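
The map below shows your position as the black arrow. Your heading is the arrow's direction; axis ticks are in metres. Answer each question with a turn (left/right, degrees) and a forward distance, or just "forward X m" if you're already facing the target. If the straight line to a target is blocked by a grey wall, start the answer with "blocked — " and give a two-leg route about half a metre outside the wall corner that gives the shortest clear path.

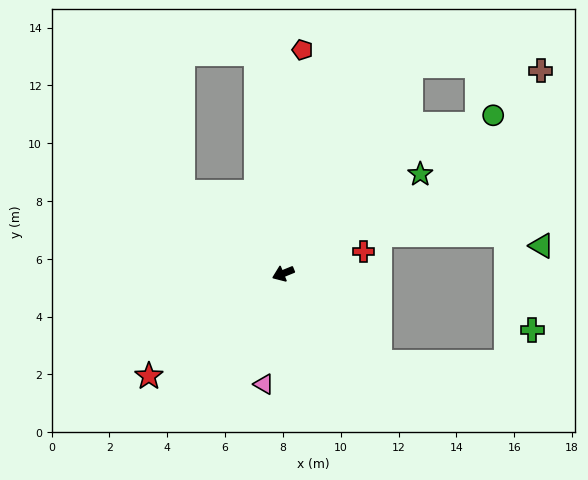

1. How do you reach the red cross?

turn left 173°, forward 2.9 m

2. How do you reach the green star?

turn right 166°, forward 5.9 m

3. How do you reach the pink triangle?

turn left 58°, forward 3.9 m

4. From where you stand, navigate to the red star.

turn left 15°, forward 5.8 m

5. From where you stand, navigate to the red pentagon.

turn right 117°, forward 7.8 m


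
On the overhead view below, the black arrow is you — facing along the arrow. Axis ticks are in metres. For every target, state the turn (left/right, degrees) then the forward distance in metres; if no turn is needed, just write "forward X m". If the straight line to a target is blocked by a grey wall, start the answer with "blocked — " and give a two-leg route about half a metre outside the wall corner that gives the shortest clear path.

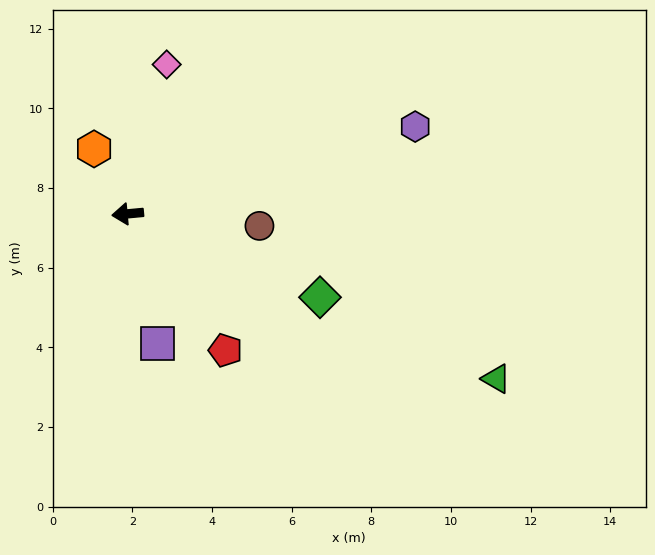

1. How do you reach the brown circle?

turn left 169°, forward 3.3 m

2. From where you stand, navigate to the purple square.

turn left 97°, forward 3.3 m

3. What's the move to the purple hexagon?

turn right 168°, forward 7.5 m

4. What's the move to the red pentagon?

turn left 120°, forward 4.2 m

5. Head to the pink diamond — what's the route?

turn right 110°, forward 3.9 m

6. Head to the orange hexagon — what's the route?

turn right 68°, forward 1.8 m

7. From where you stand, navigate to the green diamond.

turn left 151°, forward 5.3 m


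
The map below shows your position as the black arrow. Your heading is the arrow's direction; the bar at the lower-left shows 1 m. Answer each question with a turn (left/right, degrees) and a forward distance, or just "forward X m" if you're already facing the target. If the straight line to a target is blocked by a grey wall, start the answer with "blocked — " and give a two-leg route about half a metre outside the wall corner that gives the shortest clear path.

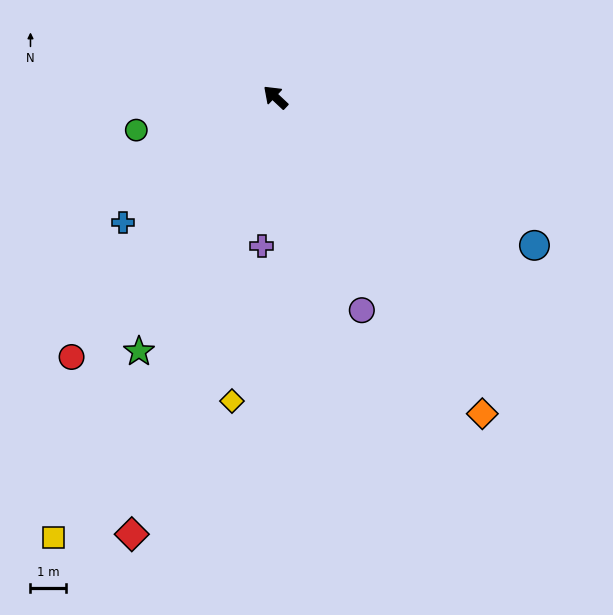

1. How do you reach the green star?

turn left 105°, forward 8.2 m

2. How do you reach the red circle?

turn left 95°, forward 9.3 m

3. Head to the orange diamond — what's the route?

turn left 166°, forward 10.7 m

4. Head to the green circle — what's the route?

turn left 56°, forward 4.0 m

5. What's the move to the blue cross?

turn left 83°, forward 5.6 m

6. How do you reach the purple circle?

turn left 155°, forward 6.5 m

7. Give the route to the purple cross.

turn left 128°, forward 4.2 m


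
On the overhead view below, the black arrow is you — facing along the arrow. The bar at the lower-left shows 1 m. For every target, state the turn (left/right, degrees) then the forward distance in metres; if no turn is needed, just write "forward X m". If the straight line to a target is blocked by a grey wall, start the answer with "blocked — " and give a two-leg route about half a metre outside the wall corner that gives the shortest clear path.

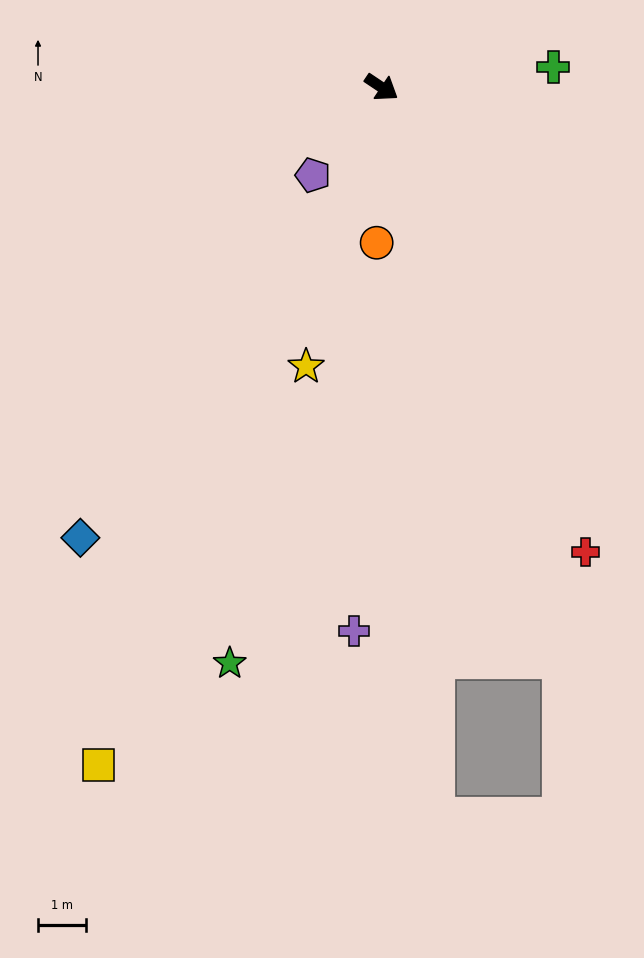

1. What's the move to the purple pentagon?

turn right 94°, forward 2.3 m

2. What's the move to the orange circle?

turn right 58°, forward 3.2 m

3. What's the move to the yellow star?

turn right 71°, forward 6.0 m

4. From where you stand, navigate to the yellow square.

turn right 79°, forward 15.3 m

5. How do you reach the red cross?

turn right 33°, forward 10.6 m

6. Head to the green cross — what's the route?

turn left 40°, forward 3.6 m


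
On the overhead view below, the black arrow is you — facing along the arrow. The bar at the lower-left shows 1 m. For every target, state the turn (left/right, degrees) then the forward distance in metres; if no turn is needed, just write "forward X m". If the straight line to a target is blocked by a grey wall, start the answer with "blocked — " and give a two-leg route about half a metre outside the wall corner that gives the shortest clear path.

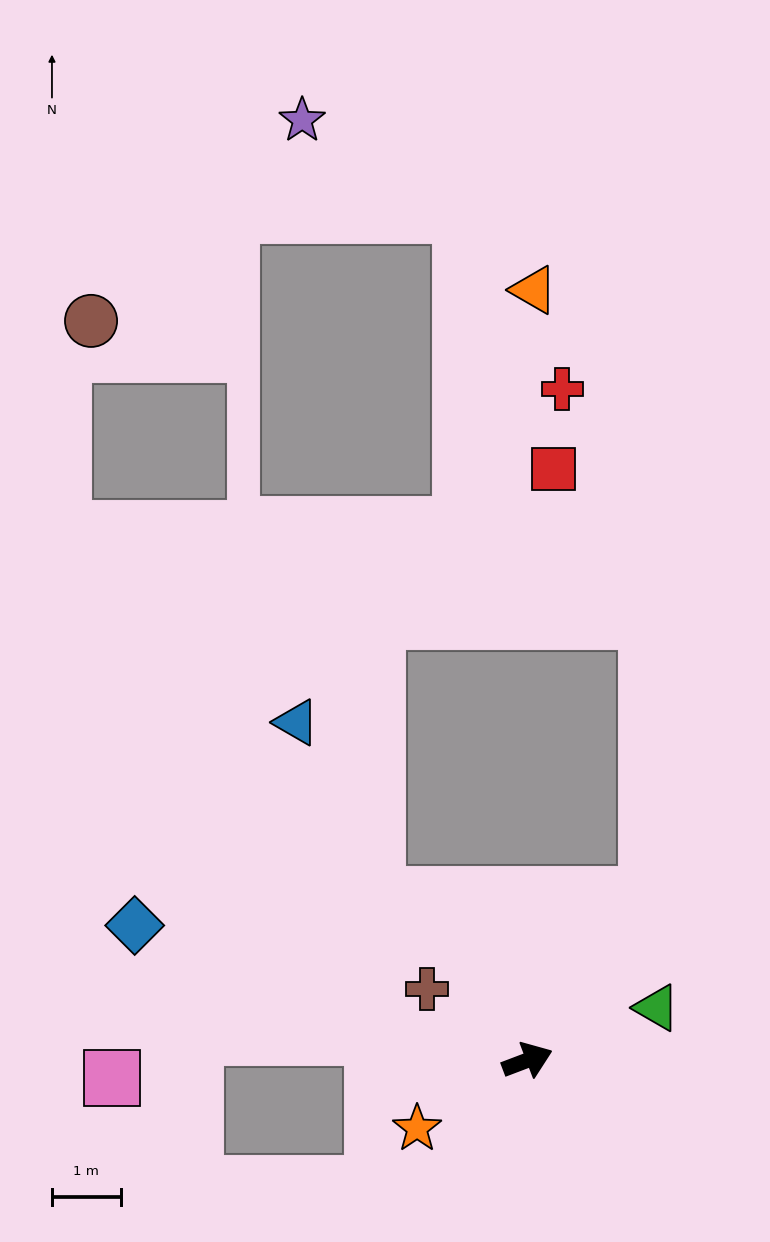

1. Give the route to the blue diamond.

turn left 140°, forward 6.0 m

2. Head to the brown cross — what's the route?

turn left 124°, forward 1.8 m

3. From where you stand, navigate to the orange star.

turn right 169°, forward 1.9 m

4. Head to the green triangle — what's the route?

forward 2.0 m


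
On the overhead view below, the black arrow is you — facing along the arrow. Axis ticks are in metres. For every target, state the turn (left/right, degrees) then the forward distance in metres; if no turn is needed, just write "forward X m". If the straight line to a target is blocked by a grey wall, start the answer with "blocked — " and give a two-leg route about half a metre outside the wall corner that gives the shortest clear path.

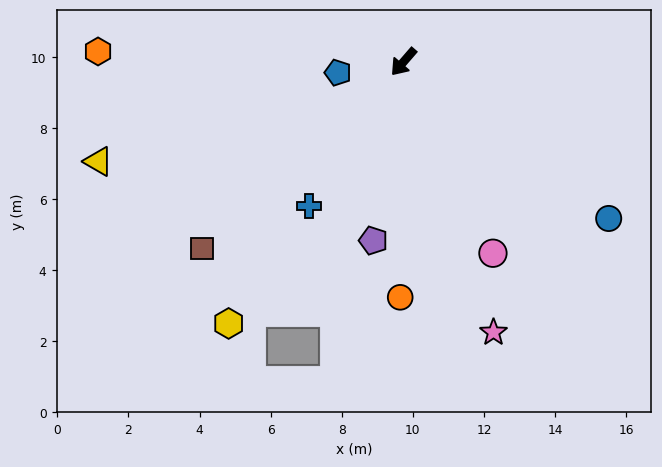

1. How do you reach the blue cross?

turn left 8°, forward 4.9 m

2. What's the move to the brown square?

turn right 6°, forward 7.7 m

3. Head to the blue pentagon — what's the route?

turn right 40°, forward 1.9 m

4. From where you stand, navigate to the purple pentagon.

turn left 31°, forward 5.1 m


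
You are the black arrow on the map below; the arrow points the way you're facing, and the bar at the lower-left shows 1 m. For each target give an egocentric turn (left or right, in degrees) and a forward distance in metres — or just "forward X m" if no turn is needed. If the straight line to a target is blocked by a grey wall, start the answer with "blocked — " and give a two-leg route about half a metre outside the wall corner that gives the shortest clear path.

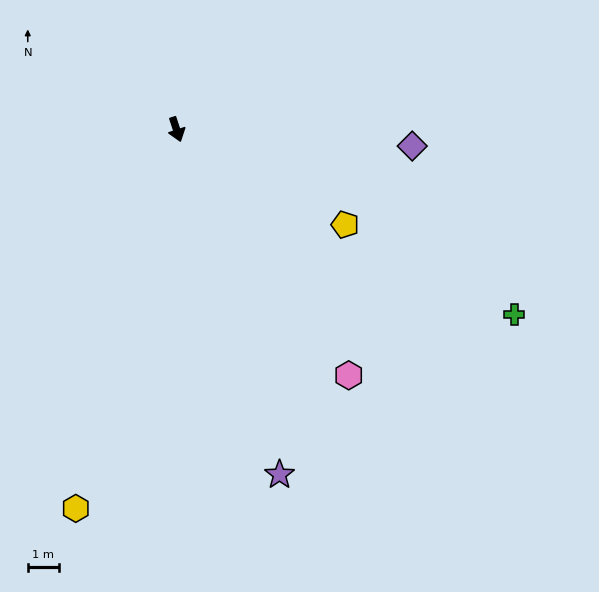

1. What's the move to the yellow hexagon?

turn right 33°, forward 12.7 m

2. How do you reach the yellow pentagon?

turn left 42°, forward 6.3 m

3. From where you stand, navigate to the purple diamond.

turn left 68°, forward 7.6 m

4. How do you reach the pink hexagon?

turn left 17°, forward 9.7 m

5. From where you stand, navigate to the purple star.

forward 11.6 m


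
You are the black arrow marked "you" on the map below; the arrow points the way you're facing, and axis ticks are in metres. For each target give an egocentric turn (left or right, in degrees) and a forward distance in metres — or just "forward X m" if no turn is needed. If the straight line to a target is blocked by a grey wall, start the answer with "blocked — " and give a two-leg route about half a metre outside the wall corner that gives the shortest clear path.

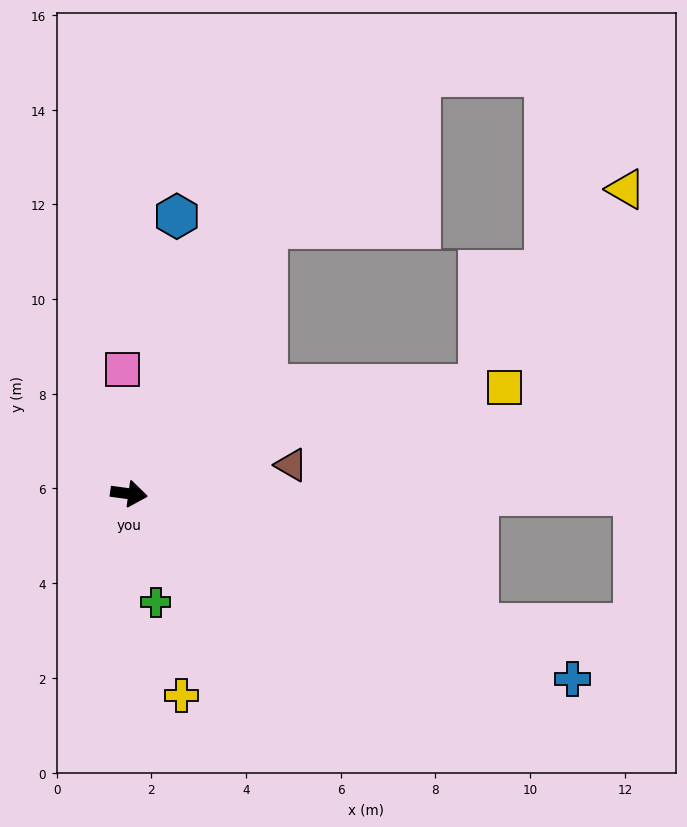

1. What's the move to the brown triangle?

turn left 18°, forward 3.5 m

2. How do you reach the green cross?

turn right 68°, forward 2.4 m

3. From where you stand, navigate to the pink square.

turn left 101°, forward 2.6 m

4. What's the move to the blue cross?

turn right 15°, forward 10.2 m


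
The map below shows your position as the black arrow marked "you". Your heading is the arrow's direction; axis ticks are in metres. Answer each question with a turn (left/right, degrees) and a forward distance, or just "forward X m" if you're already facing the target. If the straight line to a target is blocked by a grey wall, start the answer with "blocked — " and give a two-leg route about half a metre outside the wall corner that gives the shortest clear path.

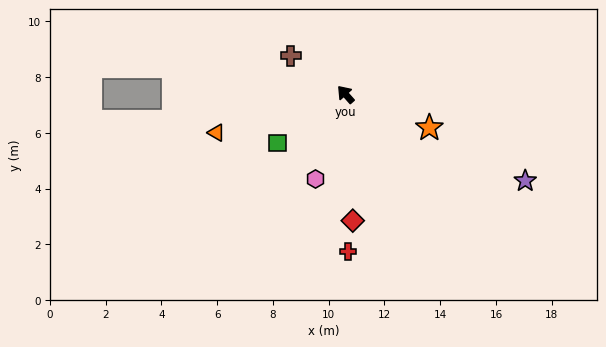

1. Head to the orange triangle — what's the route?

turn left 65°, forward 4.8 m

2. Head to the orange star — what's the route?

turn right 153°, forward 3.2 m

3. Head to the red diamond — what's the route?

turn left 142°, forward 4.5 m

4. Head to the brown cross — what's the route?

turn left 13°, forward 2.4 m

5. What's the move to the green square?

turn left 84°, forward 3.0 m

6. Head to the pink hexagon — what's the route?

turn left 119°, forward 3.2 m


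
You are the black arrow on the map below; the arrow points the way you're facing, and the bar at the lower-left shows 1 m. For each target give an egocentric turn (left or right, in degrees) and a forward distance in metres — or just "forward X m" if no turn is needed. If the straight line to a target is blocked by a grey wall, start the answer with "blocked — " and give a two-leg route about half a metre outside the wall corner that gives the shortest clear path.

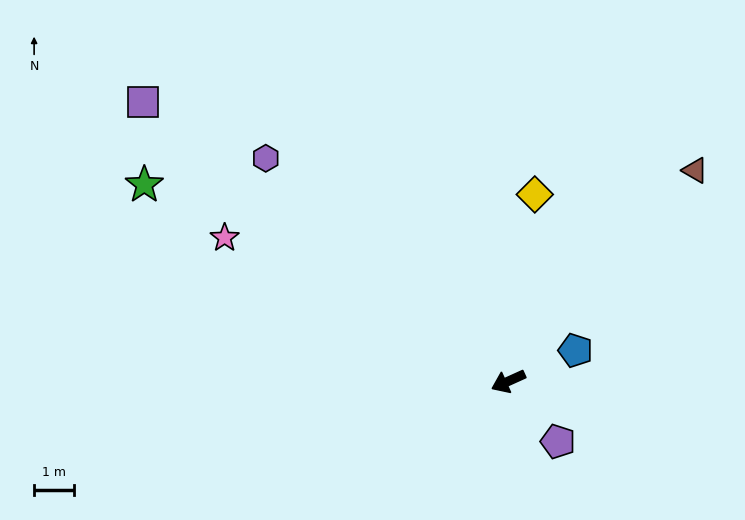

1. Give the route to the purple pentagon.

turn left 105°, forward 1.9 m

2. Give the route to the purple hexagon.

turn right 67°, forward 8.2 m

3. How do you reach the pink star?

turn right 51°, forward 7.9 m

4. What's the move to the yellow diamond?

turn right 122°, forward 4.7 m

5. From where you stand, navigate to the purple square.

turn right 62°, forward 11.4 m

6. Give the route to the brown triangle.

turn right 156°, forward 7.0 m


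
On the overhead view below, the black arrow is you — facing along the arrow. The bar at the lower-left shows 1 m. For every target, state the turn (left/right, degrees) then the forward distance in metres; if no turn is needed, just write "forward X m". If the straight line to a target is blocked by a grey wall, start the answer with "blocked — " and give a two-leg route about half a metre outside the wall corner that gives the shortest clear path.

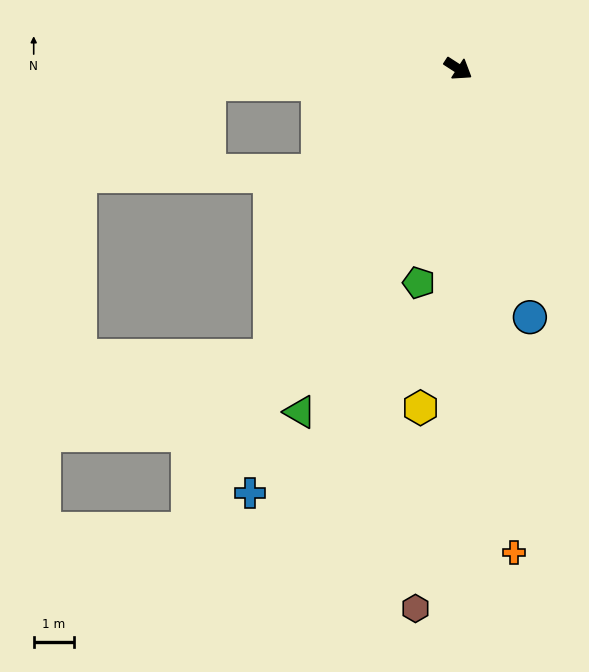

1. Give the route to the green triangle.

turn right 82°, forward 9.4 m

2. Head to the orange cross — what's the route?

turn right 51°, forward 12.1 m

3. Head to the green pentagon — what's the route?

turn right 68°, forward 5.4 m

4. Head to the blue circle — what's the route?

turn right 41°, forward 6.5 m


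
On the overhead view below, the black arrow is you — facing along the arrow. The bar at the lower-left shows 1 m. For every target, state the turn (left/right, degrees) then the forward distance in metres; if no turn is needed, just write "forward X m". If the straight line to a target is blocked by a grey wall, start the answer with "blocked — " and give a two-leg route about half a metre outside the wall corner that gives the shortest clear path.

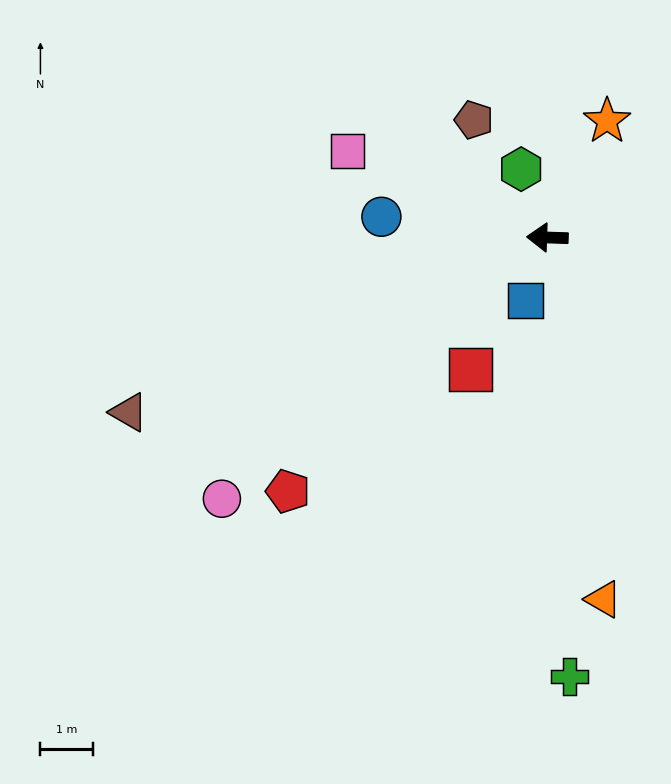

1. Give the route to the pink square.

turn right 22°, forward 4.2 m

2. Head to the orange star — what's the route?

turn right 115°, forward 2.5 m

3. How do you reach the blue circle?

turn right 5°, forward 3.2 m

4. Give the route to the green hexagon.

turn right 67°, forward 1.4 m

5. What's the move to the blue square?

turn left 73°, forward 1.3 m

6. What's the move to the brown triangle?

turn left 25°, forward 8.6 m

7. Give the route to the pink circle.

turn left 41°, forward 8.0 m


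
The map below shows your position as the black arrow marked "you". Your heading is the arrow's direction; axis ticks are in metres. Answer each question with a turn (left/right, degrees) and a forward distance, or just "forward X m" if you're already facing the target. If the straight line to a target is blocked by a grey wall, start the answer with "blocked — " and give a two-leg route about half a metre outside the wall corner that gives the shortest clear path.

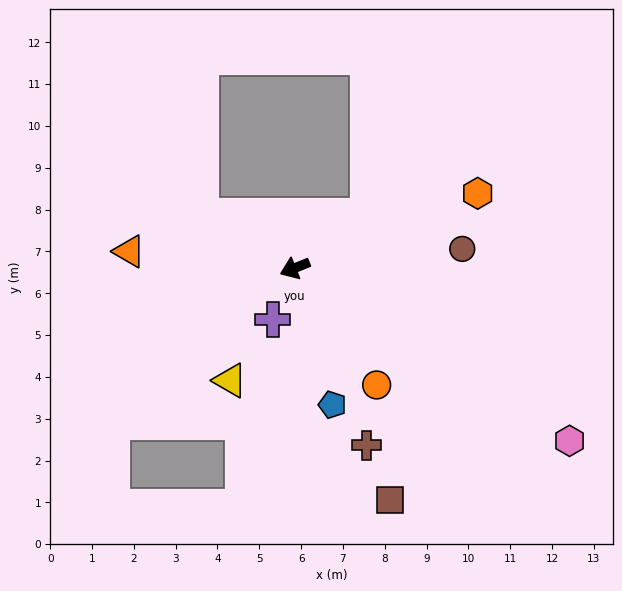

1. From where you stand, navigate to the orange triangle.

turn right 28°, forward 4.0 m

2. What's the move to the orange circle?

turn left 103°, forward 3.4 m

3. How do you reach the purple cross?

turn left 45°, forward 1.3 m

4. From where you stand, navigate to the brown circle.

turn left 165°, forward 4.0 m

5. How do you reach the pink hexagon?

turn left 126°, forward 7.8 m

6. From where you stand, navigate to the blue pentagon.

turn left 83°, forward 3.4 m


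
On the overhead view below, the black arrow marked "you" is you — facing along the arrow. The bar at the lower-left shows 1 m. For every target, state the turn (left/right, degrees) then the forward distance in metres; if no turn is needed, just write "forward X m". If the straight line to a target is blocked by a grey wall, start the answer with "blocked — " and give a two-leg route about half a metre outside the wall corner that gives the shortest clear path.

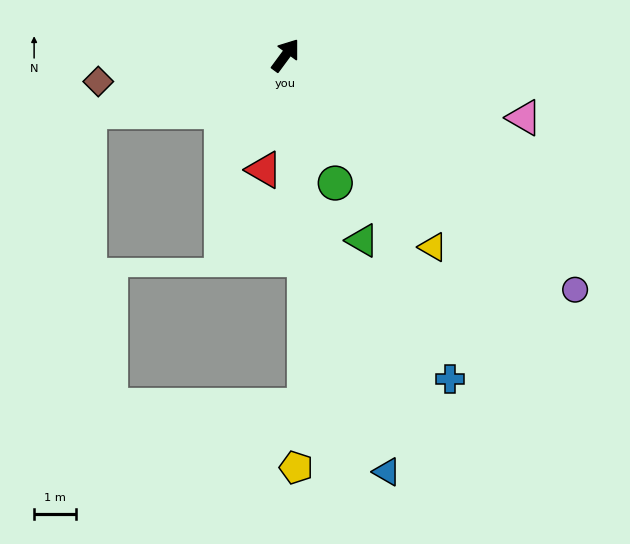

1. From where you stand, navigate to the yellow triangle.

turn right 106°, forward 5.8 m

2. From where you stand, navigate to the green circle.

turn right 122°, forward 3.3 m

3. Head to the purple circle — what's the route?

turn right 93°, forward 8.9 m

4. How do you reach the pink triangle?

turn right 68°, forward 5.9 m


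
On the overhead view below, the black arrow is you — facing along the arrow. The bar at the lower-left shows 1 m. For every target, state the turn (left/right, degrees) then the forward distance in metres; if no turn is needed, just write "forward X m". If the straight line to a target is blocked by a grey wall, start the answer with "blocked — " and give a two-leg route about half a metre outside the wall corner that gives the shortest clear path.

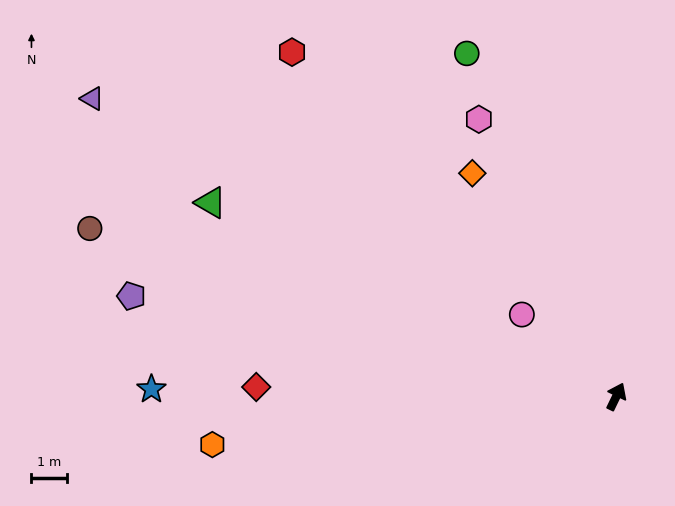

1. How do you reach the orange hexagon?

turn left 123°, forward 11.4 m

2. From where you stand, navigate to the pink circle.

turn left 75°, forward 3.5 m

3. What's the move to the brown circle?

turn left 98°, forward 15.5 m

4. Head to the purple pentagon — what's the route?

turn left 104°, forward 13.9 m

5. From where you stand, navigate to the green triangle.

turn left 90°, forward 12.6 m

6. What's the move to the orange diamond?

turn left 59°, forward 7.4 m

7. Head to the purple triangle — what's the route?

turn left 86°, forward 16.9 m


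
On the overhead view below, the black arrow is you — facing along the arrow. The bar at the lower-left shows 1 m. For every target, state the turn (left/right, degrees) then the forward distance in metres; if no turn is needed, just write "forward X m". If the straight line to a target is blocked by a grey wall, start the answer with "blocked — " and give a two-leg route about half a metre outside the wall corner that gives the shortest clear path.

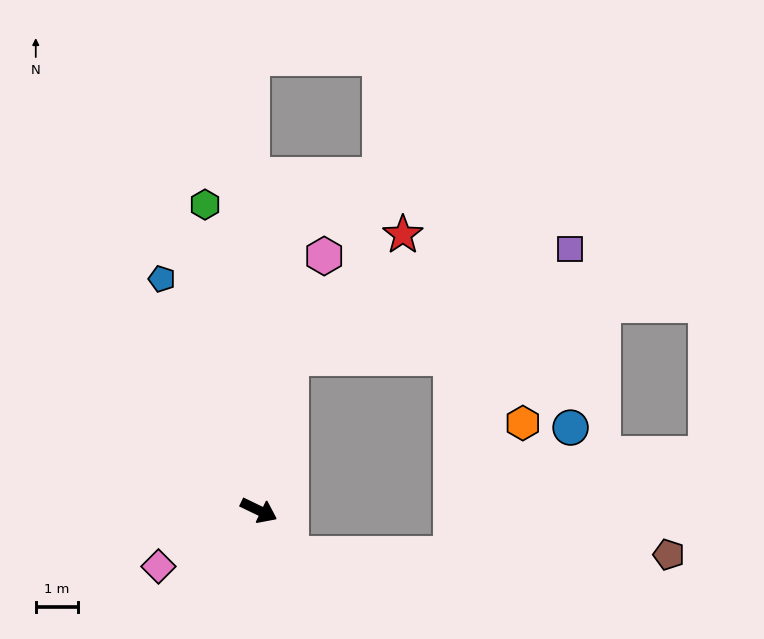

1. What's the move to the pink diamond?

turn right 125°, forward 2.7 m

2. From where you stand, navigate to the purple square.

blocked — turn left 104°, forward 3.7 m, then turn right 57°, forward 7.1 m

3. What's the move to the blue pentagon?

turn left 139°, forward 6.0 m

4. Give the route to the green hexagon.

turn left 126°, forward 7.4 m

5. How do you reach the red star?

blocked — turn left 104°, forward 3.7 m, then turn right 30°, forward 4.0 m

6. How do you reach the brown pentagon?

blocked — turn right 28°, forward 1.3 m, then turn left 54°, forward 9.0 m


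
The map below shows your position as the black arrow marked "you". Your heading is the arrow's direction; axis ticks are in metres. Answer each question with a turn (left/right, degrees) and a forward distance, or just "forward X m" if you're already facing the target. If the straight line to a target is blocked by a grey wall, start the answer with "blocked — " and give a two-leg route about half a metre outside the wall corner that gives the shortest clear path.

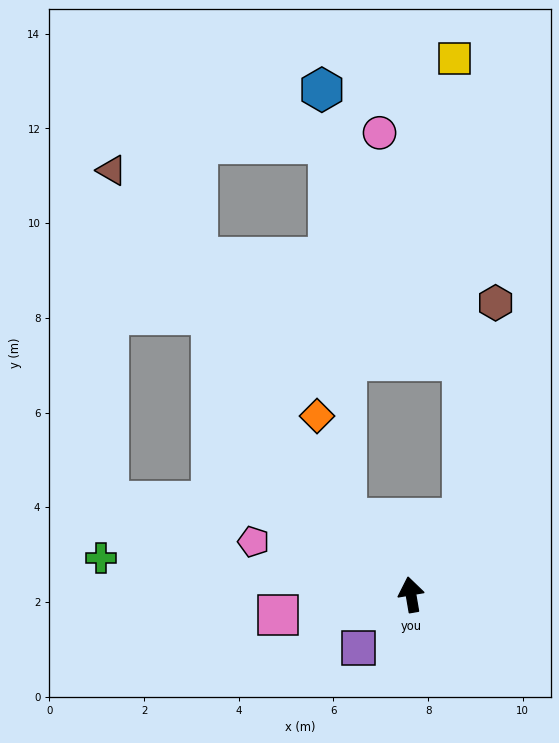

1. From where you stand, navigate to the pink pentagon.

turn left 62°, forward 3.5 m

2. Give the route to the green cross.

turn left 74°, forward 6.6 m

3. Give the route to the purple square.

turn left 126°, forward 1.6 m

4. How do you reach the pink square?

turn left 89°, forward 2.8 m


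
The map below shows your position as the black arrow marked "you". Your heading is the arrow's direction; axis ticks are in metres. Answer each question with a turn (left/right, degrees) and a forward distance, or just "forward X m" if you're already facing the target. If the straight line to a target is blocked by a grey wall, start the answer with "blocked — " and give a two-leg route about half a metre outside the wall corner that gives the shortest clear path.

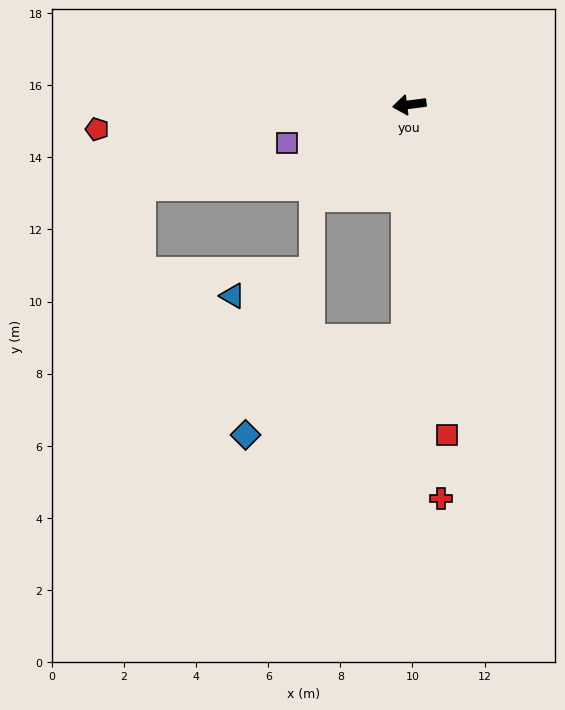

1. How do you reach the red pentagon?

turn right 3°, forward 8.7 m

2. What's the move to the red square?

turn left 89°, forward 9.2 m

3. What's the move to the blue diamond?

blocked — turn left 82°, forward 6.5 m, then turn right 59°, forward 5.2 m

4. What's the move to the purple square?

turn left 10°, forward 3.6 m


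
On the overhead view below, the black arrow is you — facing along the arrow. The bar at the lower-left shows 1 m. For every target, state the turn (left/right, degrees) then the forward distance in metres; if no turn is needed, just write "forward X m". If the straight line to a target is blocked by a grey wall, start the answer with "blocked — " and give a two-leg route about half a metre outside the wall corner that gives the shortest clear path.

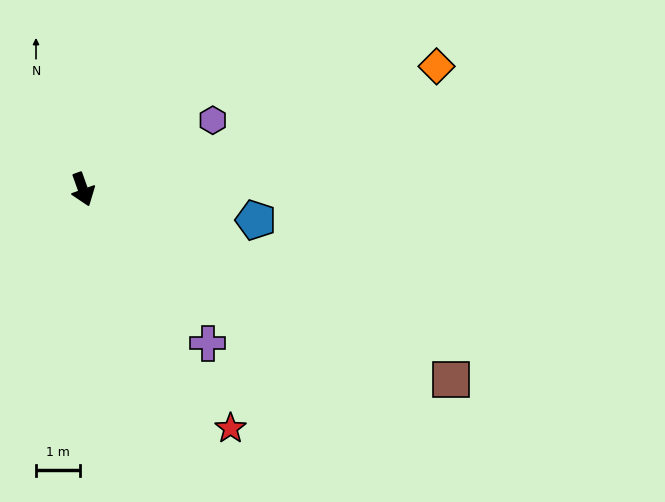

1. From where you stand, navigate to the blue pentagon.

turn left 60°, forward 4.0 m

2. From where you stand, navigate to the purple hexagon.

turn left 98°, forward 3.4 m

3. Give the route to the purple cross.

turn left 19°, forward 4.5 m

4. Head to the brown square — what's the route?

turn left 43°, forward 9.5 m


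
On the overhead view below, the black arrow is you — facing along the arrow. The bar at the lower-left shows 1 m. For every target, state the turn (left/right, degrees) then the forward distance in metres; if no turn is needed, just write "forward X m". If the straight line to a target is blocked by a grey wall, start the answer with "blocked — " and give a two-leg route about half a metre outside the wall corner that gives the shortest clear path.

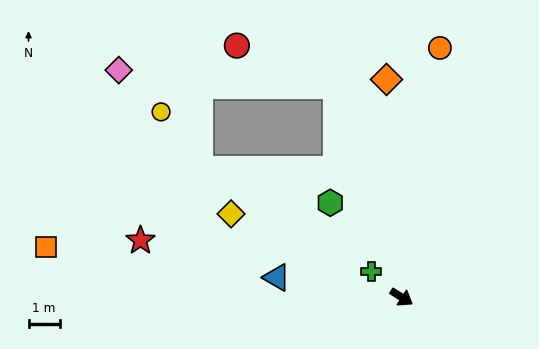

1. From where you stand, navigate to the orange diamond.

turn left 126°, forward 7.0 m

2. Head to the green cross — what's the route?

turn left 172°, forward 1.3 m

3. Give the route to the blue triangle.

turn right 157°, forward 4.0 m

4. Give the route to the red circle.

blocked — turn left 140°, forward 7.1 m, then turn left 50°, forward 3.4 m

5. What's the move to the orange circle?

turn left 114°, forward 8.0 m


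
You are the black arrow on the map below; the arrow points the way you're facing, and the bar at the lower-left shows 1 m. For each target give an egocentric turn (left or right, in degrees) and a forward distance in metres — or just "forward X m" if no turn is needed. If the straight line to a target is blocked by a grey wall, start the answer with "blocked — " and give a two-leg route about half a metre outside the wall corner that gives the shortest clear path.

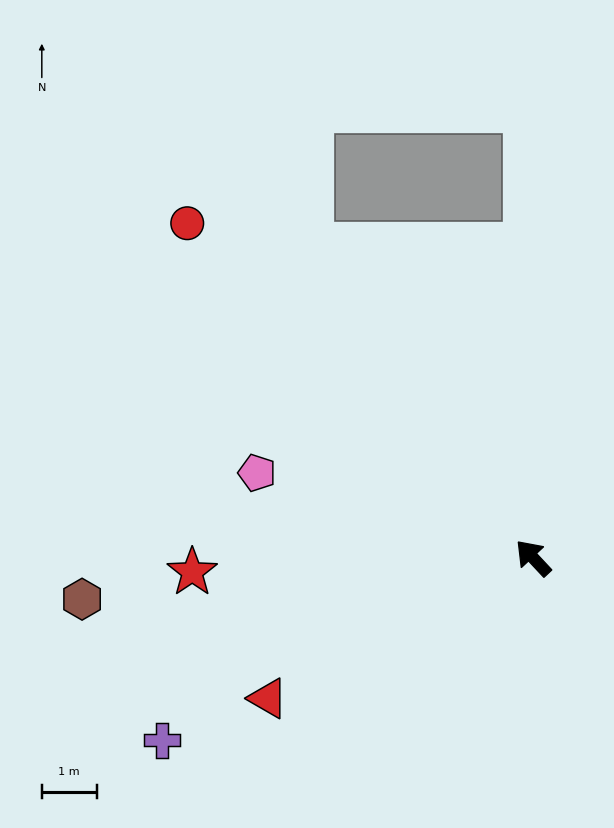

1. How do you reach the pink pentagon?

turn left 30°, forward 5.3 m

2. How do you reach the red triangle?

turn left 75°, forward 5.5 m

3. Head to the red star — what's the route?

turn left 49°, forward 6.2 m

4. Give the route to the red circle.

turn left 3°, forward 8.8 m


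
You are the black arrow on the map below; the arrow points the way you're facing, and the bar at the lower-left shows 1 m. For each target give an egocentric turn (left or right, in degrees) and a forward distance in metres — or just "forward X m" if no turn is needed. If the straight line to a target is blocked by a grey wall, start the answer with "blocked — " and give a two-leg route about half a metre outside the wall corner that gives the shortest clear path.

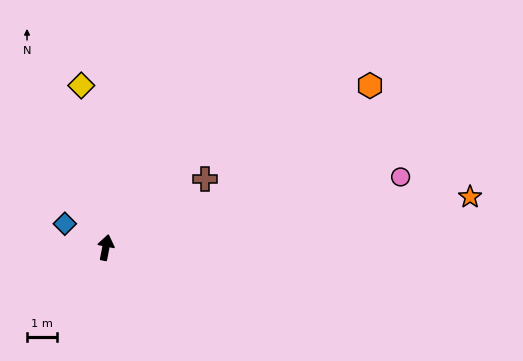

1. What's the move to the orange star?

turn right 71°, forward 12.3 m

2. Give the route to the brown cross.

turn right 44°, forward 4.0 m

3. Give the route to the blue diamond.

turn left 71°, forward 1.6 m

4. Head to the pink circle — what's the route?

turn right 65°, forward 10.2 m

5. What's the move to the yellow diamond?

turn left 20°, forward 5.5 m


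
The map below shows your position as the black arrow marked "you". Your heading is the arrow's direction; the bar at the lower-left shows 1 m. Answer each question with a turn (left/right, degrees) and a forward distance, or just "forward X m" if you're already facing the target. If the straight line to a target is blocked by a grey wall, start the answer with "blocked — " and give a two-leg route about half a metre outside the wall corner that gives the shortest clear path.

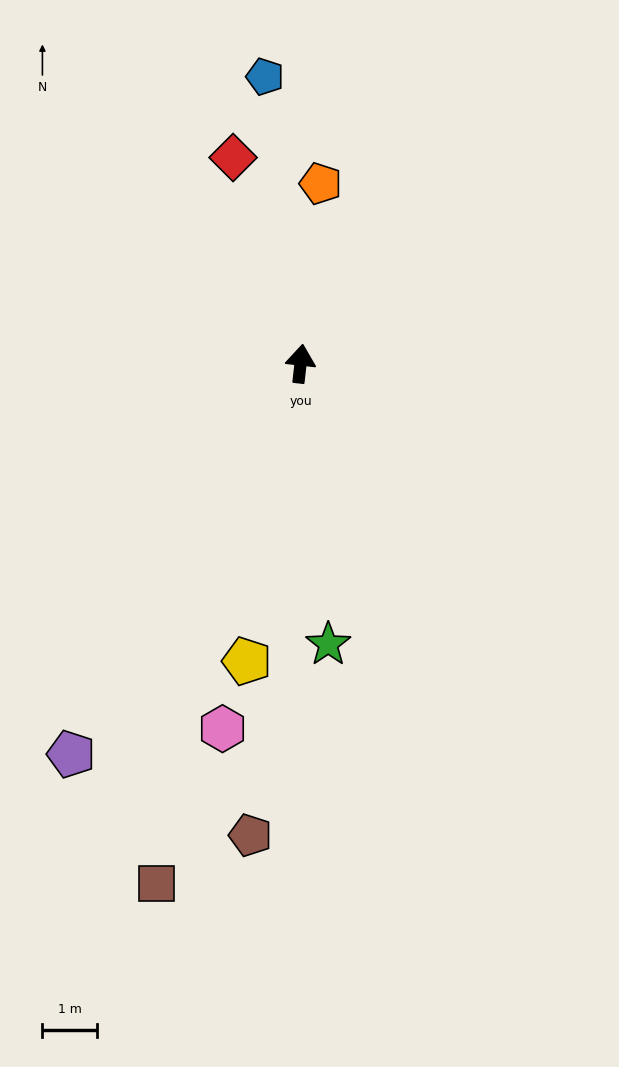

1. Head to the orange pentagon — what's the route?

forward 3.3 m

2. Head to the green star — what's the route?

turn right 168°, forward 5.2 m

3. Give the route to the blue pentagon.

turn left 13°, forward 5.3 m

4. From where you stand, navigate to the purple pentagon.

turn left 156°, forward 8.3 m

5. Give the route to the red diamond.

turn left 25°, forward 4.0 m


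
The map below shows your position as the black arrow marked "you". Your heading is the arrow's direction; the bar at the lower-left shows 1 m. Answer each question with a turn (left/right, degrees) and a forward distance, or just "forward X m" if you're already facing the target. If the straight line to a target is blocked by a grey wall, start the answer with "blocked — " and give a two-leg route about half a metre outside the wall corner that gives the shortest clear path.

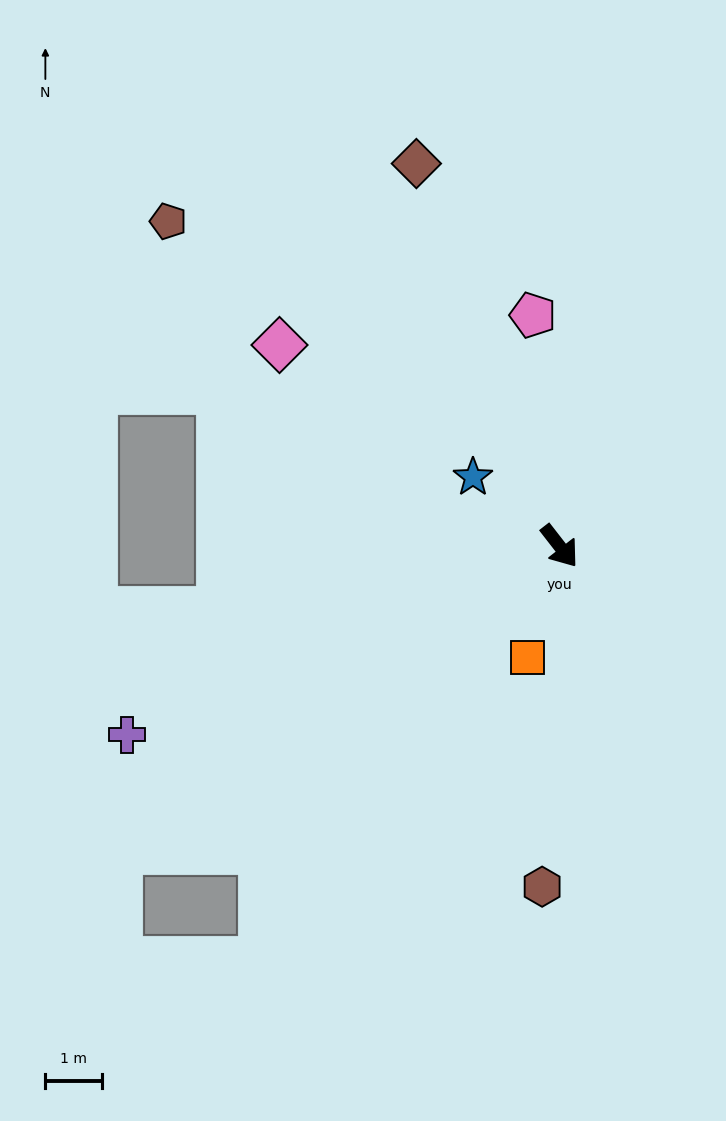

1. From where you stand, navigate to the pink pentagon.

turn left 149°, forward 4.1 m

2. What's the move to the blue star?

turn right 166°, forward 1.9 m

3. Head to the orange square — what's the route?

turn right 54°, forward 2.0 m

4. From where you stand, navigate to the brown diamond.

turn left 163°, forward 7.2 m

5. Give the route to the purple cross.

turn right 104°, forward 8.3 m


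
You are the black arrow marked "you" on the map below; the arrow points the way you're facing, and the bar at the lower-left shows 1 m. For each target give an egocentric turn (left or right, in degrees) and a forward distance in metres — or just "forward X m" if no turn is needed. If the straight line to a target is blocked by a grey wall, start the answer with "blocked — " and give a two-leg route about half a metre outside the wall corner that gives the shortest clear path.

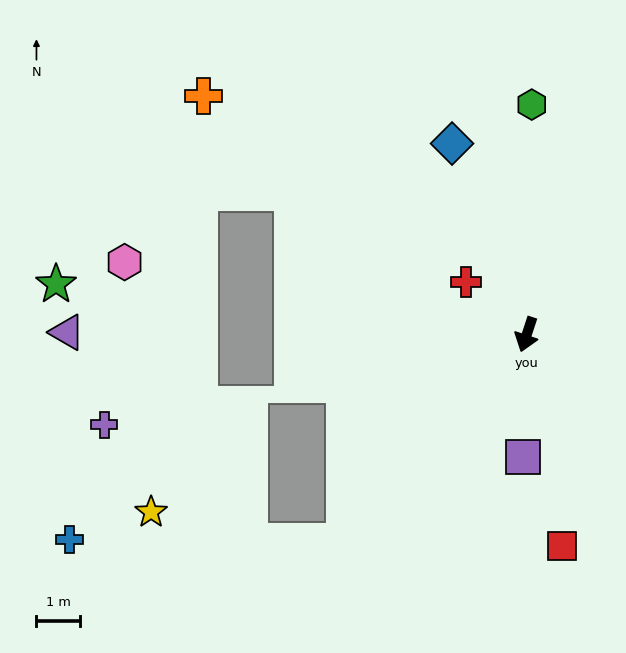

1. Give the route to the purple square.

turn left 17°, forward 2.8 m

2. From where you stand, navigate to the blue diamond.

turn right 140°, forward 4.7 m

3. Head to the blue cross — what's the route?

blocked — turn right 23°, forward 6.3 m, then turn right 49°, forward 6.3 m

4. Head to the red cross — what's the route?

turn right 113°, forward 1.8 m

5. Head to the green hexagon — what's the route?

turn right 163°, forward 5.3 m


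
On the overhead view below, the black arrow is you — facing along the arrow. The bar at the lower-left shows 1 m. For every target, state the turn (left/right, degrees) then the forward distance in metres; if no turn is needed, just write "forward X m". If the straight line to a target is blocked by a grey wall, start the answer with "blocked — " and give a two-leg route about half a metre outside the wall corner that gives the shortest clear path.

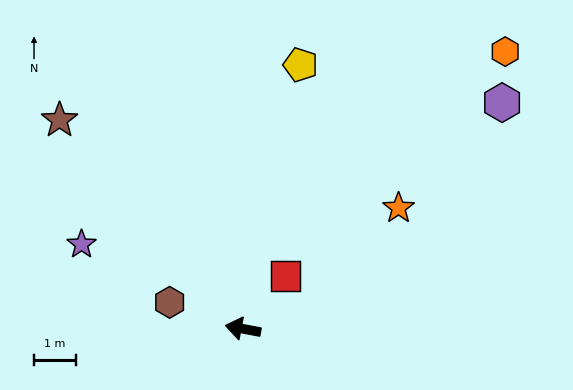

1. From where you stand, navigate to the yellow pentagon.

turn right 92°, forward 6.4 m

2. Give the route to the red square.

turn right 118°, forward 1.6 m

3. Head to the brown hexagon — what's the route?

turn right 9°, forward 1.9 m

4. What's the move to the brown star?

turn right 38°, forward 6.6 m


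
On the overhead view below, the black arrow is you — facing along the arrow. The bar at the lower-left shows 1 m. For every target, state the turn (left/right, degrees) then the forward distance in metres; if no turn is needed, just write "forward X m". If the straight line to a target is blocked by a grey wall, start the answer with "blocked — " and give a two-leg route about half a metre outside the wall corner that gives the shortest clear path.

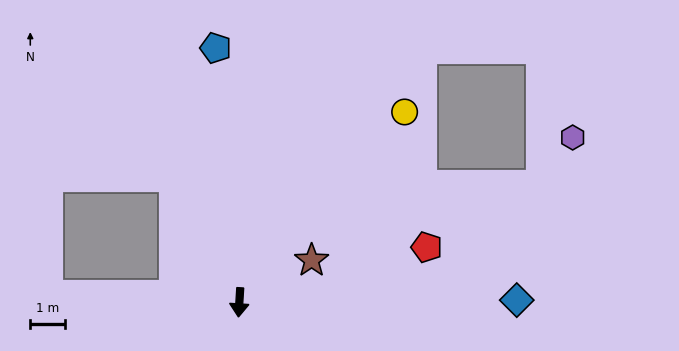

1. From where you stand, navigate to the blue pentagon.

turn right 171°, forward 7.4 m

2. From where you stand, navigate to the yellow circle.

turn left 143°, forward 7.3 m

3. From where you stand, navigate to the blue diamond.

turn left 94°, forward 8.0 m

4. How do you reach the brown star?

turn left 124°, forward 2.4 m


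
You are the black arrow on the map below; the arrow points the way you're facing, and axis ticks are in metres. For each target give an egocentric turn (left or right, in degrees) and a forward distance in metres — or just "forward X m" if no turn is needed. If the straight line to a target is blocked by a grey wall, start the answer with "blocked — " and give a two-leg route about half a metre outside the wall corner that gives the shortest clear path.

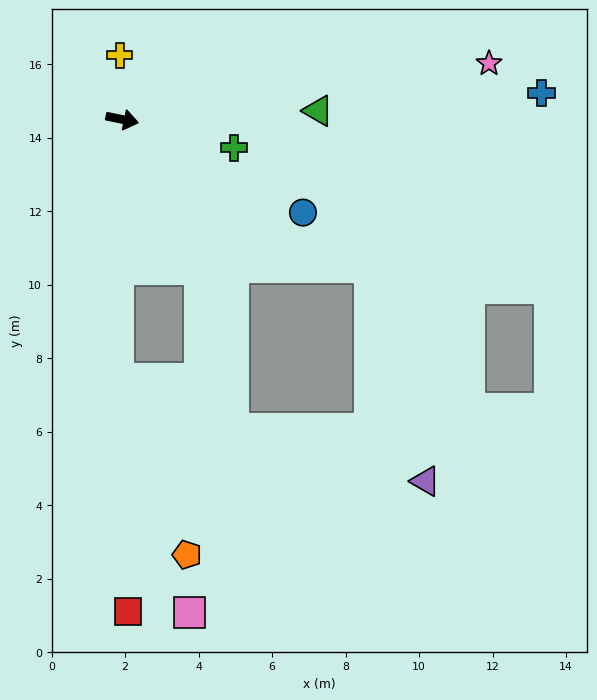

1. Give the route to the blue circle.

turn right 16°, forward 5.5 m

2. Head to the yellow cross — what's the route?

turn left 104°, forward 1.7 m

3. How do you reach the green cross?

turn right 2°, forward 3.1 m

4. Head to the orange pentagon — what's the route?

blocked — turn right 79°, forward 7.0 m, then turn left 22°, forward 5.2 m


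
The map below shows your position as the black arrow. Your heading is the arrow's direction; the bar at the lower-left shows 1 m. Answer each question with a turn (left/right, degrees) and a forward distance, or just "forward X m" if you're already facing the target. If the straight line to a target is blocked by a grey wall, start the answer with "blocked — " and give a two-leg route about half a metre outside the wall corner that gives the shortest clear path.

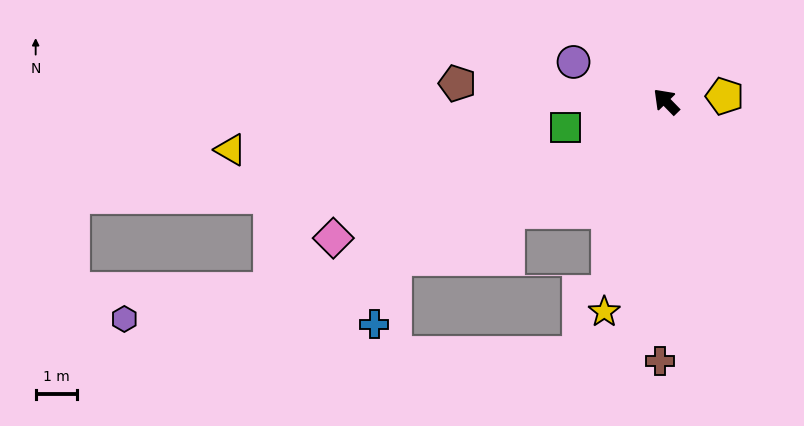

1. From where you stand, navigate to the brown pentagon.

turn left 41°, forward 5.1 m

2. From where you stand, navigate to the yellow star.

turn left 119°, forward 5.4 m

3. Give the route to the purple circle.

turn left 23°, forward 2.5 m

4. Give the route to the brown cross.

turn left 134°, forward 6.3 m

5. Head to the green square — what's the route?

turn left 60°, forward 2.5 m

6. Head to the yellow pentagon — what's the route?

turn right 129°, forward 1.4 m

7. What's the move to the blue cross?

blocked — turn left 76°, forward 7.7 m, then turn left 43°, forward 1.7 m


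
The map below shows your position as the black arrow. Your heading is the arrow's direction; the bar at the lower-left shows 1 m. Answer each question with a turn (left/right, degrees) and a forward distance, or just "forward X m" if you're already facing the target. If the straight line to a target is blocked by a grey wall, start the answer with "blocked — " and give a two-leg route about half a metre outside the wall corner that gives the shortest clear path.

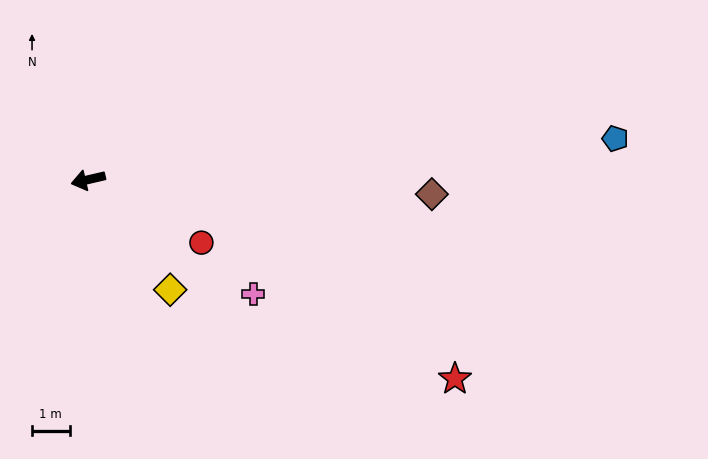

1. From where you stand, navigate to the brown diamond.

turn left 164°, forward 9.1 m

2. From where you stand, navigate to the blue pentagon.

turn left 171°, forward 14.0 m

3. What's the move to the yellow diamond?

turn left 114°, forward 3.6 m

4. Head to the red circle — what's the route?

turn left 138°, forward 3.4 m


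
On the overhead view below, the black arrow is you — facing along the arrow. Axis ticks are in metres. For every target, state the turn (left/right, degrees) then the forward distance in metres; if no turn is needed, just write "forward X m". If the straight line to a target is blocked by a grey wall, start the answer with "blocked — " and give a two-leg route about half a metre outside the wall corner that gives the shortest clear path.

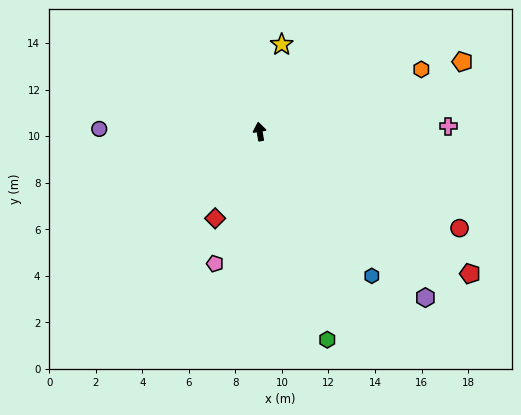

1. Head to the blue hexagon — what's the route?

turn right 151°, forward 7.9 m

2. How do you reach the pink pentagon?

turn left 152°, forward 6.0 m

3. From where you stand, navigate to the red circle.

turn right 125°, forward 9.5 m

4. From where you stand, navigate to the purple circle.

turn left 80°, forward 6.9 m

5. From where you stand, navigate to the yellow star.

turn right 23°, forward 3.9 m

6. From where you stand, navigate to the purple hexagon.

turn right 144°, forward 10.1 m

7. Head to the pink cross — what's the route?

turn right 98°, forward 8.1 m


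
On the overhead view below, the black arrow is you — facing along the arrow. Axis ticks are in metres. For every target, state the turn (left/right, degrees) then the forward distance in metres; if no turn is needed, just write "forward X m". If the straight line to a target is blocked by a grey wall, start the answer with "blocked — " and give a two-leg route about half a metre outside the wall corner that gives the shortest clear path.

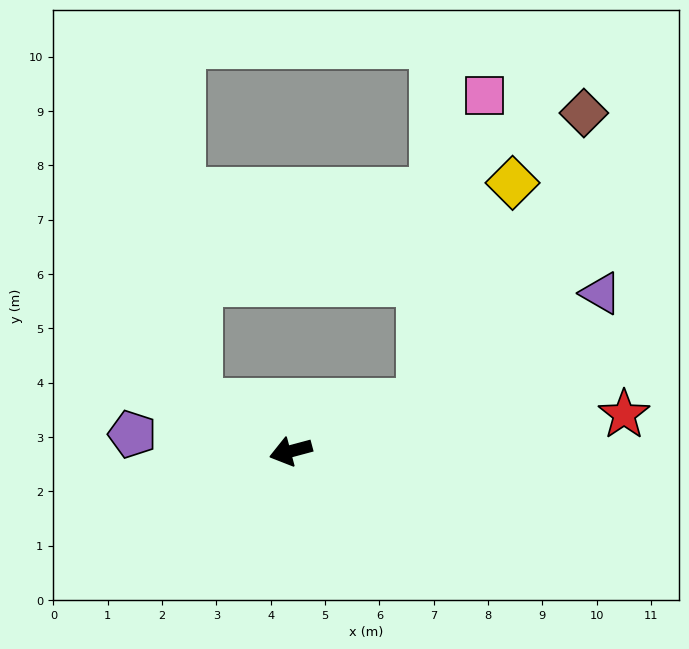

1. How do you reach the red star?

turn left 171°, forward 6.2 m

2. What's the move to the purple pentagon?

turn right 21°, forward 2.9 m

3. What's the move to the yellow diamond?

blocked — turn right 174°, forward 2.5 m, then turn left 46°, forward 4.4 m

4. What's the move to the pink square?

blocked — turn right 174°, forward 2.5 m, then turn left 57°, forward 5.8 m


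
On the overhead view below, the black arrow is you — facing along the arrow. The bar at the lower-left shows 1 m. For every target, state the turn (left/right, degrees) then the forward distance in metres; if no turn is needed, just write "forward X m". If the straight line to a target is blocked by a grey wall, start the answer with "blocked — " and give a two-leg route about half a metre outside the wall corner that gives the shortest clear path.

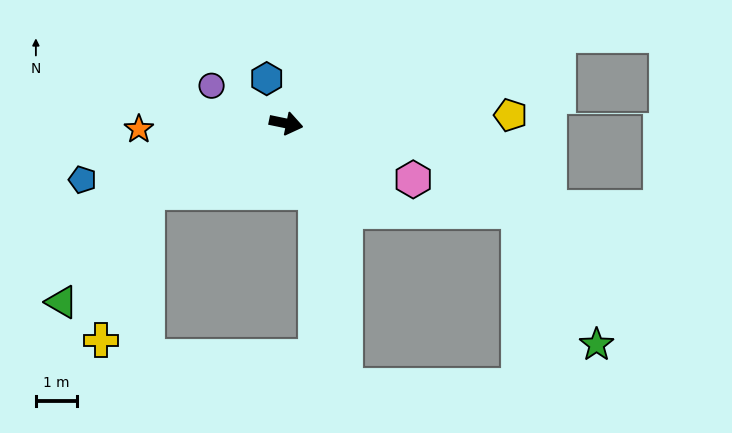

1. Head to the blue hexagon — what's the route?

turn left 125°, forward 1.2 m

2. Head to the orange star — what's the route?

turn right 166°, forward 3.5 m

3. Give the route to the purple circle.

turn left 165°, forward 2.0 m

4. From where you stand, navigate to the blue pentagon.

turn right 153°, forward 5.1 m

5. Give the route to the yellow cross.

blocked — turn right 142°, forward 3.7 m, then turn left 47°, forward 3.7 m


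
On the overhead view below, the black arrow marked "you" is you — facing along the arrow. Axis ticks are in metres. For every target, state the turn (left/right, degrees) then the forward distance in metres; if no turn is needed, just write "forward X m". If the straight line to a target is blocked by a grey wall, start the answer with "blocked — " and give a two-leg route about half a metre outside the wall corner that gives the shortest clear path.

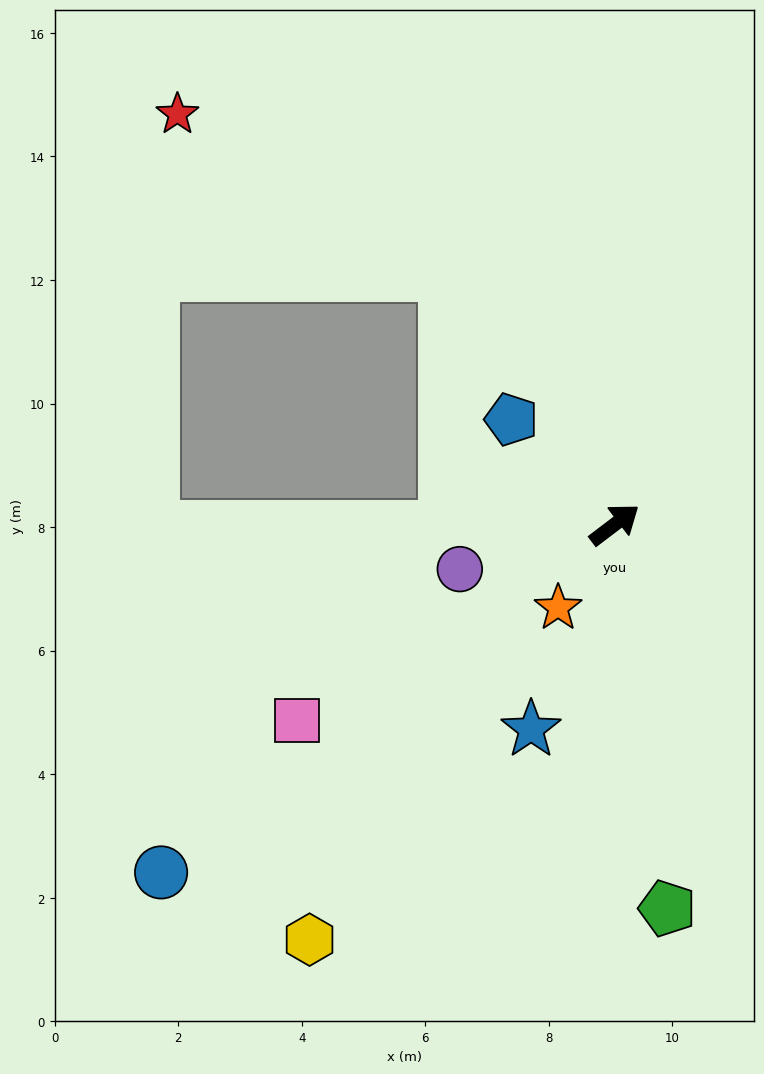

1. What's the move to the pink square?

turn left 174°, forward 6.0 m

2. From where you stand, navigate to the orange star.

turn right 161°, forward 1.6 m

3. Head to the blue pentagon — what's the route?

turn left 97°, forward 2.4 m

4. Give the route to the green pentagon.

turn right 119°, forward 6.3 m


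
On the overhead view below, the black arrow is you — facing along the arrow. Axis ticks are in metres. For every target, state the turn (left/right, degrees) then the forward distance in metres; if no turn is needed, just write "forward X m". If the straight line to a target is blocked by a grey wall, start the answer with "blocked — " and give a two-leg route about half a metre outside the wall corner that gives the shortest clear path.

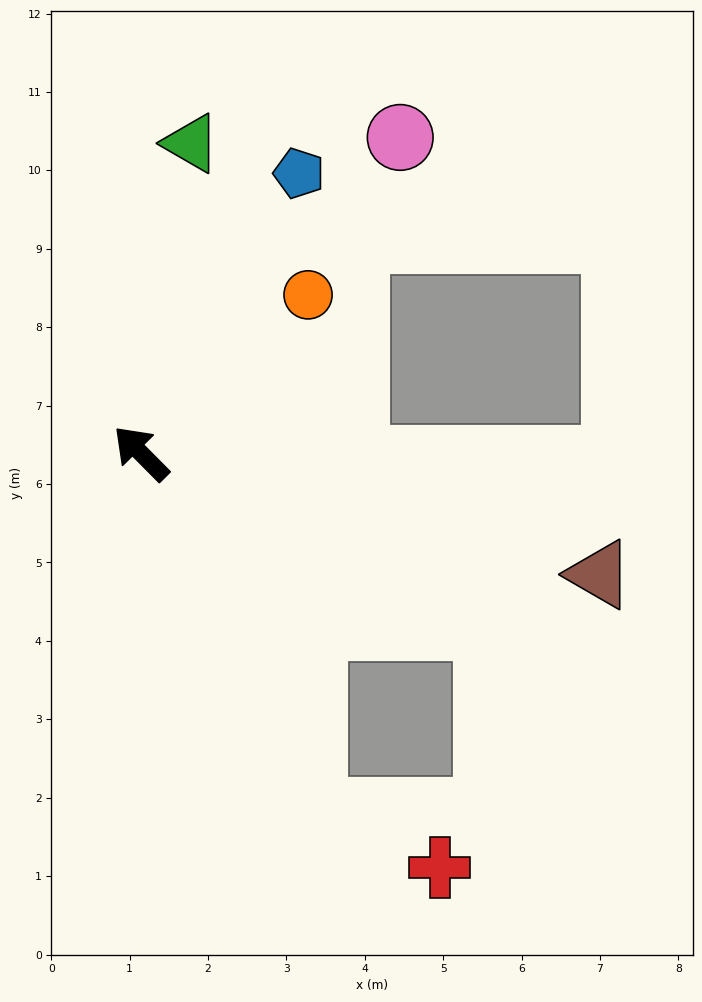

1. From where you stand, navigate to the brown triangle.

turn right 150°, forward 6.0 m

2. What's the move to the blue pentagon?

turn right 74°, forward 4.1 m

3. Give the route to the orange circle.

turn right 91°, forward 2.9 m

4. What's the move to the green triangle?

turn right 54°, forward 4.0 m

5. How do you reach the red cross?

blocked — turn left 161°, forward 5.1 m, then turn left 40°, forward 1.8 m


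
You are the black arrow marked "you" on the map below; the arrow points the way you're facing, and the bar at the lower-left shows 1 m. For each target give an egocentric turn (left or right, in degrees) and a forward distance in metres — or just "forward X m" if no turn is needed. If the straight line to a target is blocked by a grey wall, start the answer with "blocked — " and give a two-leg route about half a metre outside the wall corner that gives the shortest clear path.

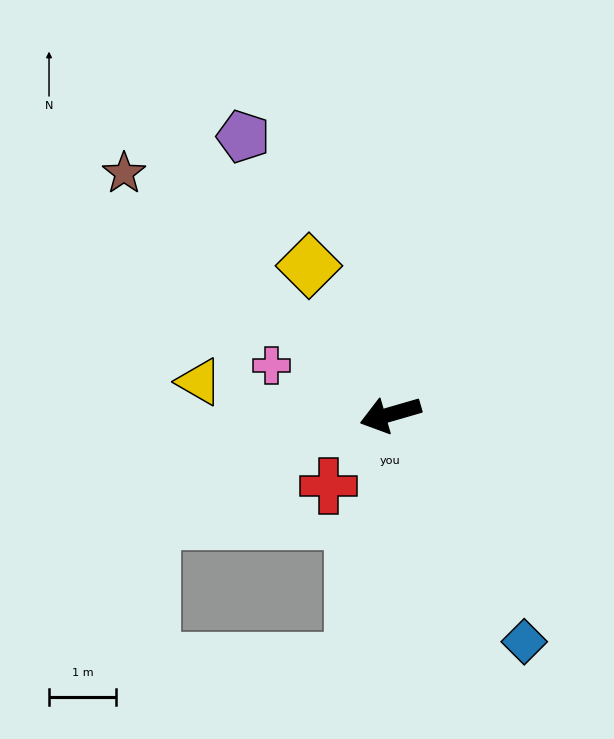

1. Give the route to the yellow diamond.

turn right 77°, forward 2.5 m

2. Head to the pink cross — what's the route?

turn right 38°, forward 1.9 m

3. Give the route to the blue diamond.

turn left 104°, forward 4.0 m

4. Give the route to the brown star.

turn right 58°, forward 5.4 m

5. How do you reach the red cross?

turn left 33°, forward 1.4 m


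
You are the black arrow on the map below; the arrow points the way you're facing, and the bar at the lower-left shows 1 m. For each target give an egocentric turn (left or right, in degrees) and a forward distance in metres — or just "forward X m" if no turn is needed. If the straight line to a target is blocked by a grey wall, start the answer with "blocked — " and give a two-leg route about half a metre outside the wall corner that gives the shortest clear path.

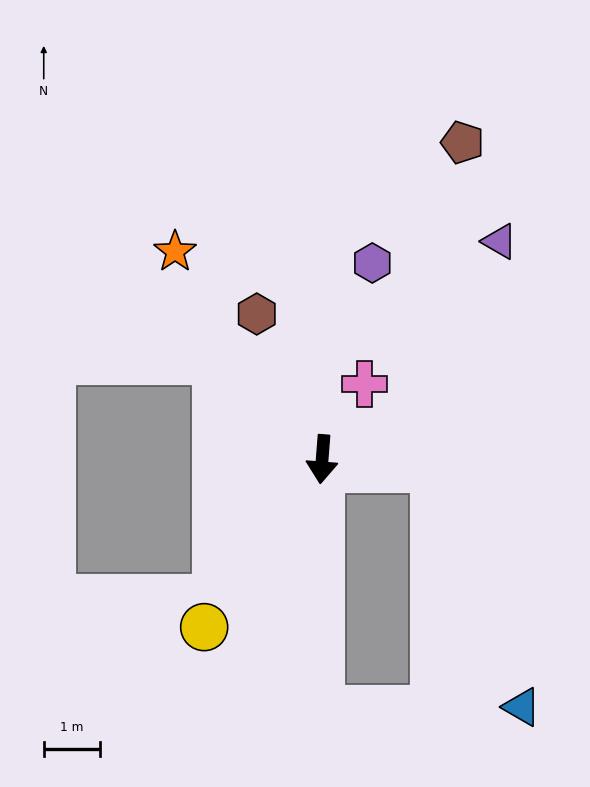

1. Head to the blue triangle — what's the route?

blocked — turn left 90°, forward 2.0 m, then turn right 66°, forward 4.5 m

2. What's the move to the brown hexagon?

turn right 151°, forward 2.8 m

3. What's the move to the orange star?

turn right 140°, forward 4.5 m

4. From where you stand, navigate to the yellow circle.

turn right 31°, forward 3.6 m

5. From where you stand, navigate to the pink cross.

turn left 155°, forward 1.5 m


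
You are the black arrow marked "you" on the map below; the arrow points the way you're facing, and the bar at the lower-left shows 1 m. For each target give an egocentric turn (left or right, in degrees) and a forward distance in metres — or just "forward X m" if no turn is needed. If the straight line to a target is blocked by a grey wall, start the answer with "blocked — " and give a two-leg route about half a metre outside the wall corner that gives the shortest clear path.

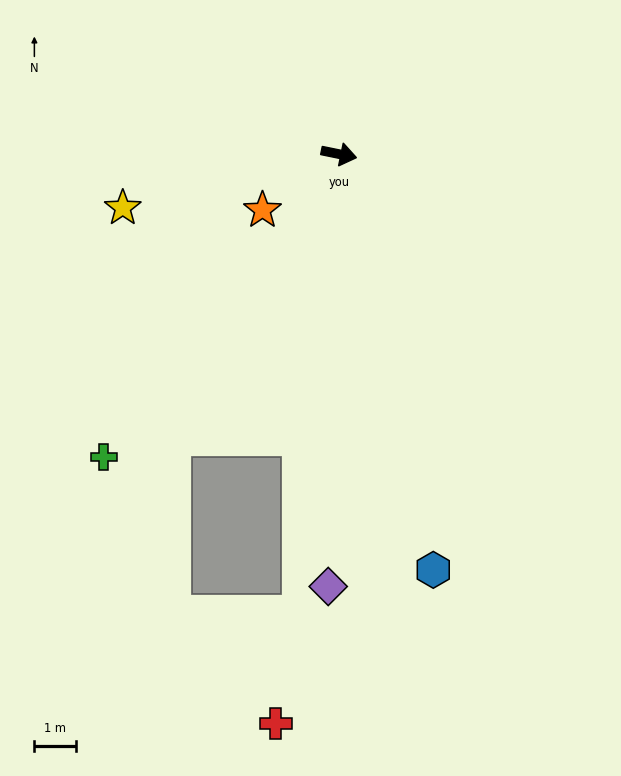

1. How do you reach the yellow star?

turn right 154°, forward 5.3 m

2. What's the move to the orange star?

turn right 132°, forward 2.3 m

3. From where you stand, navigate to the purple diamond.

turn right 80°, forward 10.3 m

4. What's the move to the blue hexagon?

turn right 66°, forward 10.2 m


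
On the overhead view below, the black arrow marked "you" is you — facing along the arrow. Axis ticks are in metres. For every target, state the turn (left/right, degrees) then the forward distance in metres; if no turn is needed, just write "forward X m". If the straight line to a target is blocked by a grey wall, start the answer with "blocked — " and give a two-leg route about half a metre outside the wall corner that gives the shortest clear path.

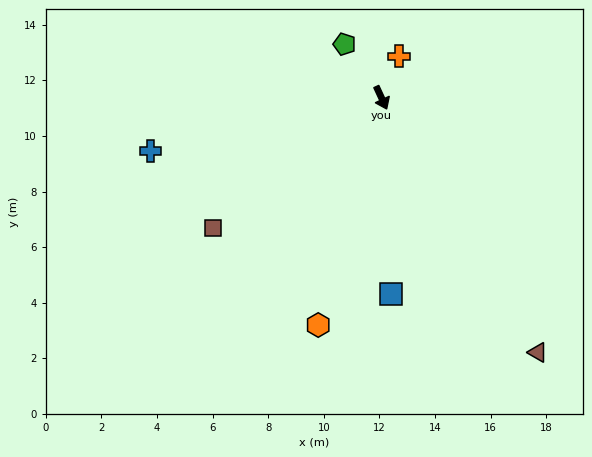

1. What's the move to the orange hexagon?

turn right 40°, forward 8.5 m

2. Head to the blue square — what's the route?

turn right 22°, forward 7.1 m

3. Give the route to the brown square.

turn right 77°, forward 7.7 m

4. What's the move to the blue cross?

turn right 102°, forward 8.5 m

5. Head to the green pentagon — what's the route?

turn right 170°, forward 2.3 m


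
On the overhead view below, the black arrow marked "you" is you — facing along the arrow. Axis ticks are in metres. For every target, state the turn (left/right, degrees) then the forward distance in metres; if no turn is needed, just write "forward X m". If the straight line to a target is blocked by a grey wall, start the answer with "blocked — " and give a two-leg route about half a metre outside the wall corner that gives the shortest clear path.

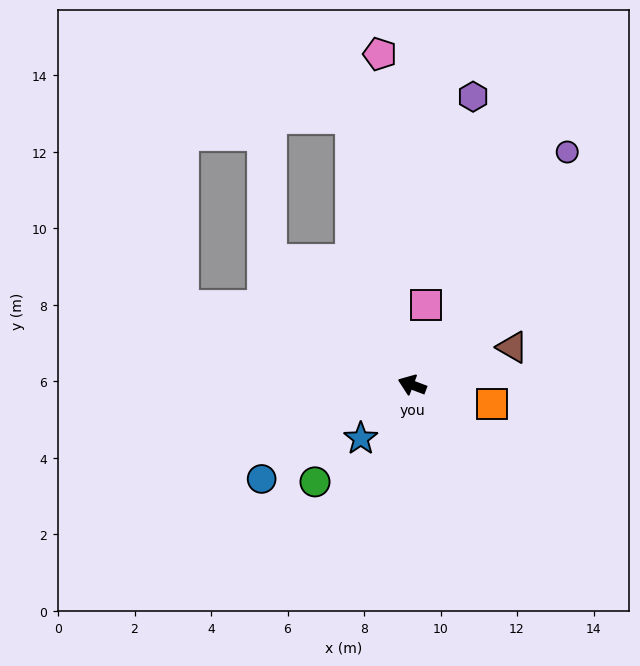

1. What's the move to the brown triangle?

turn right 139°, forward 2.8 m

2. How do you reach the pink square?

turn right 79°, forward 2.1 m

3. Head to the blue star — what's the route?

turn left 67°, forward 1.9 m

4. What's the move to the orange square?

turn right 173°, forward 2.1 m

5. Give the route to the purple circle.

turn right 103°, forward 7.3 m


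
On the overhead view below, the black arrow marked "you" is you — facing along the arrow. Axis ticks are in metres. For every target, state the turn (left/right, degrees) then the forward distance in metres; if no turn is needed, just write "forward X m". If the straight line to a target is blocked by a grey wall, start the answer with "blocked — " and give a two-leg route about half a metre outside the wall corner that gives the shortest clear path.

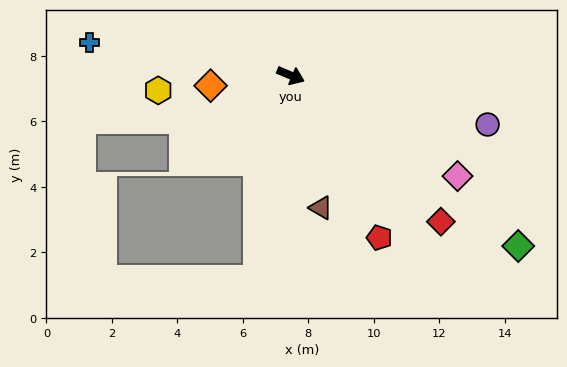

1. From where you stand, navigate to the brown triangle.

turn right 54°, forward 4.1 m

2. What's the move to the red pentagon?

turn right 38°, forward 5.6 m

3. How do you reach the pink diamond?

turn right 8°, forward 5.9 m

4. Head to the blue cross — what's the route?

turn right 166°, forward 6.2 m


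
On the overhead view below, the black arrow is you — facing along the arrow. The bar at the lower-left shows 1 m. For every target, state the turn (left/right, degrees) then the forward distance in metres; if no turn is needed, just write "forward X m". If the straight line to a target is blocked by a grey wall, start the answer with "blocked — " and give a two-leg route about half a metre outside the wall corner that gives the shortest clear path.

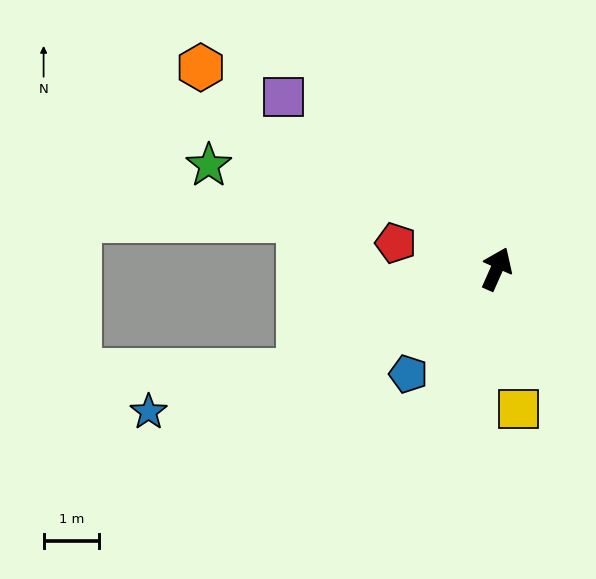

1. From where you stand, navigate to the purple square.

turn left 75°, forward 5.0 m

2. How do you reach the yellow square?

turn right 147°, forward 2.6 m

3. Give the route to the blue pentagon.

turn left 164°, forward 2.5 m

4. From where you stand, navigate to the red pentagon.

turn left 100°, forward 1.9 m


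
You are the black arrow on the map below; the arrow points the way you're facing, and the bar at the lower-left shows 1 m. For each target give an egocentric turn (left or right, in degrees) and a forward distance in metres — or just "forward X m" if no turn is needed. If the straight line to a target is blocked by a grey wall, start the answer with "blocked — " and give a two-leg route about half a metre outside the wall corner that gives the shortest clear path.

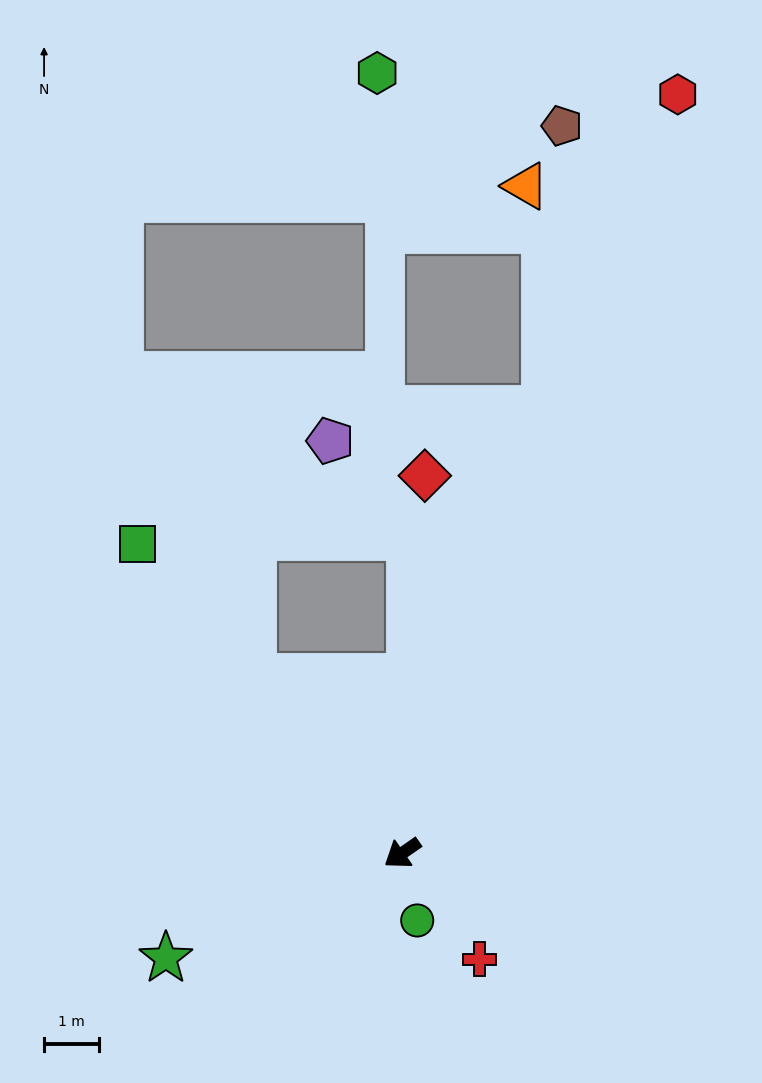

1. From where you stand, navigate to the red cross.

turn left 91°, forward 2.4 m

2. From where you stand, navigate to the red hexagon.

turn right 145°, forward 14.7 m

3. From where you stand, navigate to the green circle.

turn left 68°, forward 1.3 m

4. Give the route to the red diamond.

turn right 128°, forward 6.9 m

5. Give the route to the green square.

turn right 84°, forward 7.4 m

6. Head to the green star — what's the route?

turn right 11°, forward 4.7 m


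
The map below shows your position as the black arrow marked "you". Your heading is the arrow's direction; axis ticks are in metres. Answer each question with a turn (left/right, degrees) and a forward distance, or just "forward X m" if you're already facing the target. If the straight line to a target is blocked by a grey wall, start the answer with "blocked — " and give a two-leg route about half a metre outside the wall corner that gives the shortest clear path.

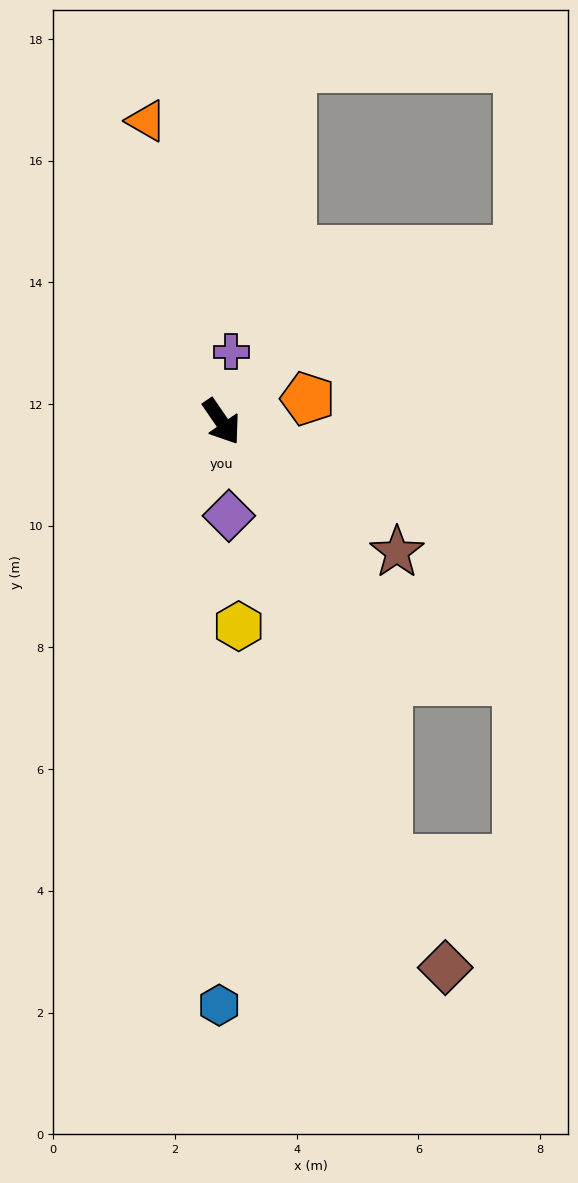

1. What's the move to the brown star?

turn left 19°, forward 3.6 m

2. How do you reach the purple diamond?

turn right 30°, forward 1.6 m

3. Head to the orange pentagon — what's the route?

turn left 70°, forward 1.5 m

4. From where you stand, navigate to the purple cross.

turn left 138°, forward 1.2 m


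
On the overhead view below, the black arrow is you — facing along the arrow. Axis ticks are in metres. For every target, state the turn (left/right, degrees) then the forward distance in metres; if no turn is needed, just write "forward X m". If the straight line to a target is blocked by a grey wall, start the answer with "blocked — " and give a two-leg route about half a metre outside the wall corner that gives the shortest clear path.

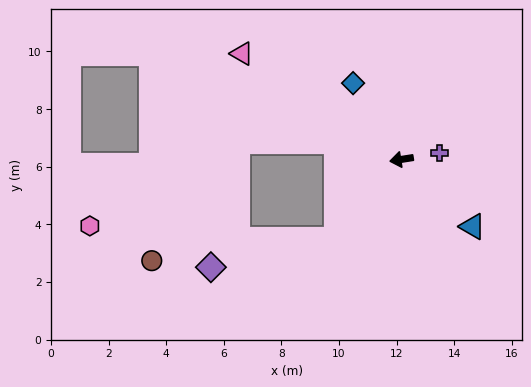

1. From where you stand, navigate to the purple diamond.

blocked — turn left 42°, forward 3.6 m, then turn right 38°, forward 4.5 m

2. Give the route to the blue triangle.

turn left 128°, forward 3.4 m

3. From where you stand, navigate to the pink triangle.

turn right 43°, forward 6.6 m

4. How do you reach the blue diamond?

turn right 67°, forward 3.1 m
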